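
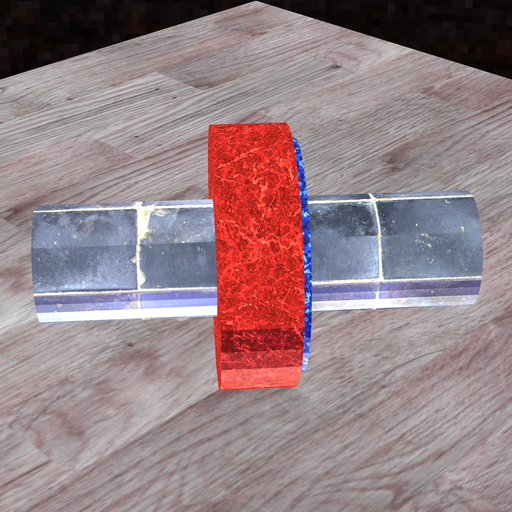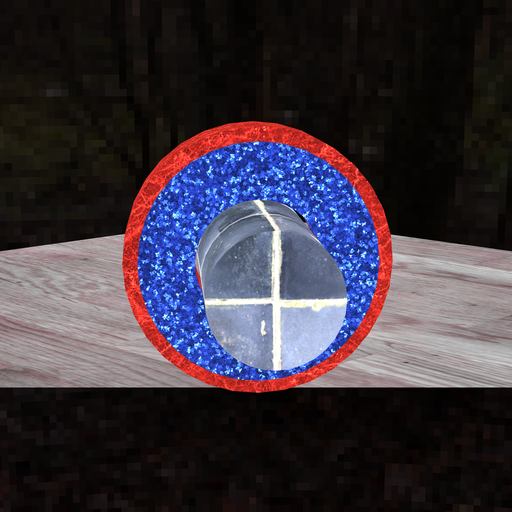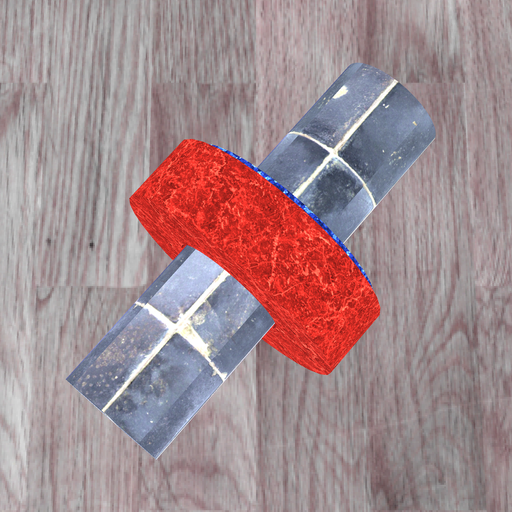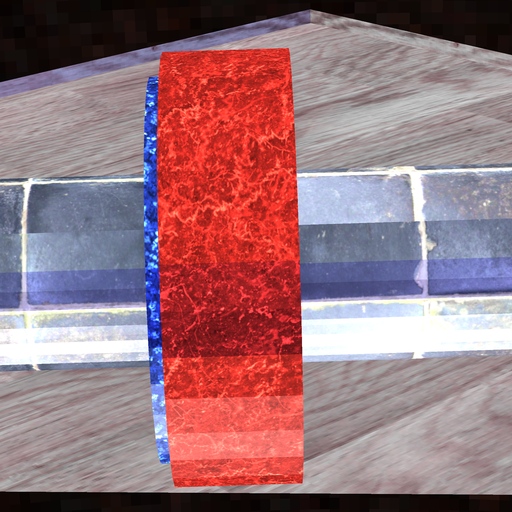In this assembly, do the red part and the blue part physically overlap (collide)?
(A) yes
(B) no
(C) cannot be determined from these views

(A) yes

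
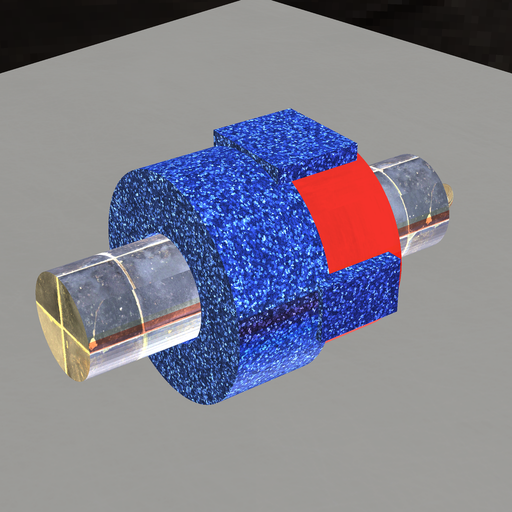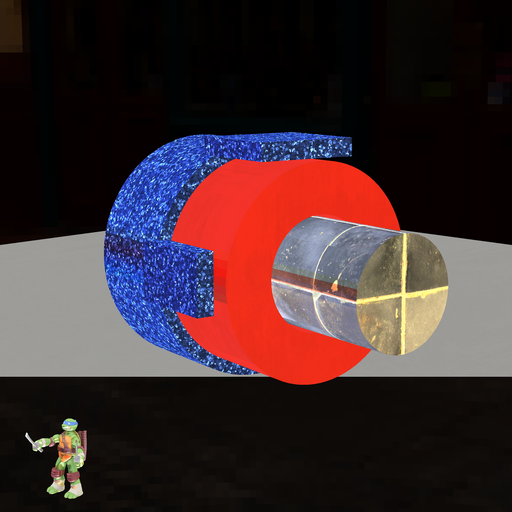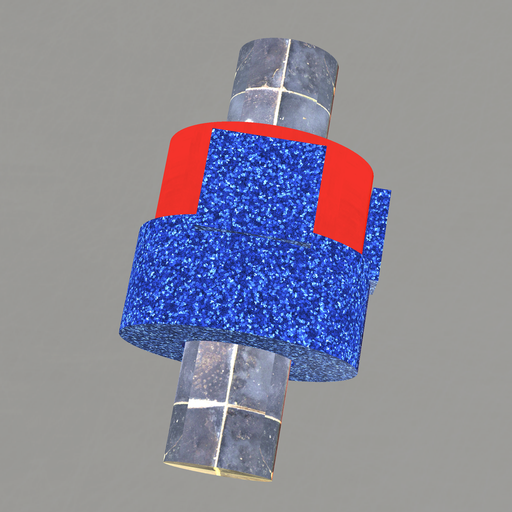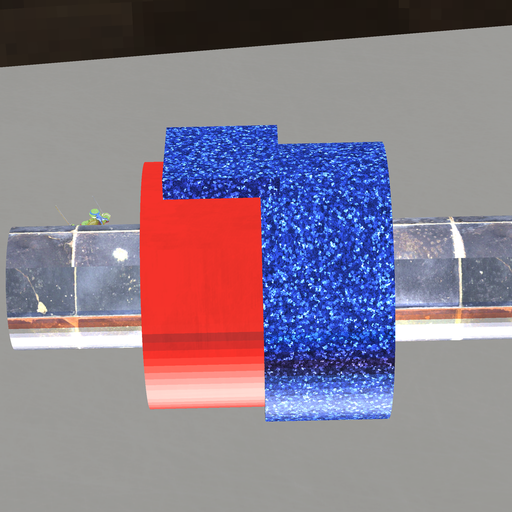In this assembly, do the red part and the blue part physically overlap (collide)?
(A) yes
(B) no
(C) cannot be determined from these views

(A) yes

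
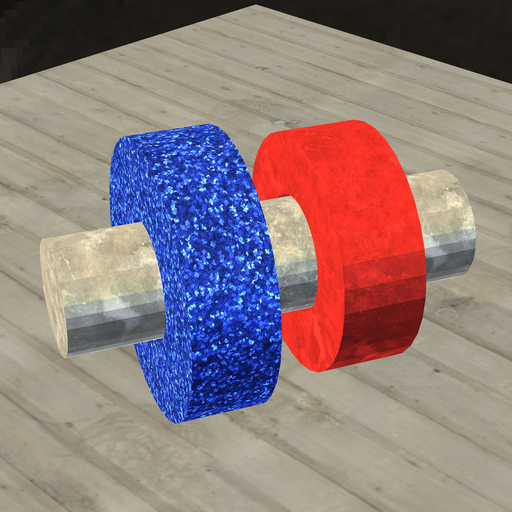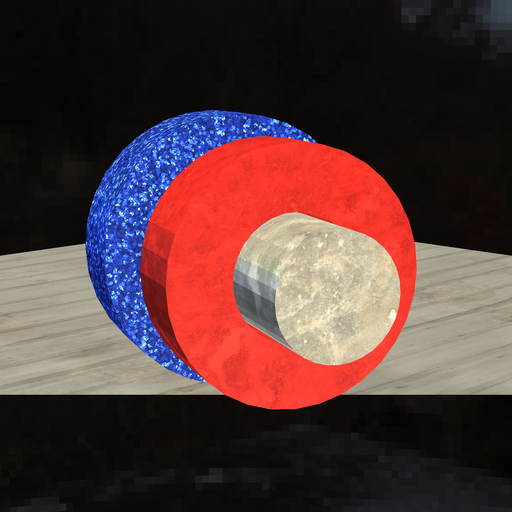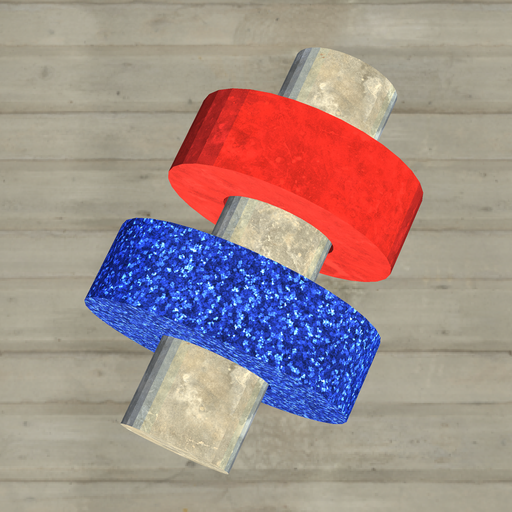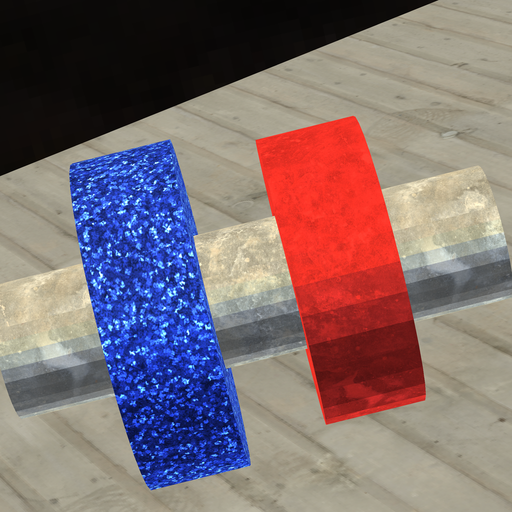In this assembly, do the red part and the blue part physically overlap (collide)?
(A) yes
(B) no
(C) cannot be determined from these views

(B) no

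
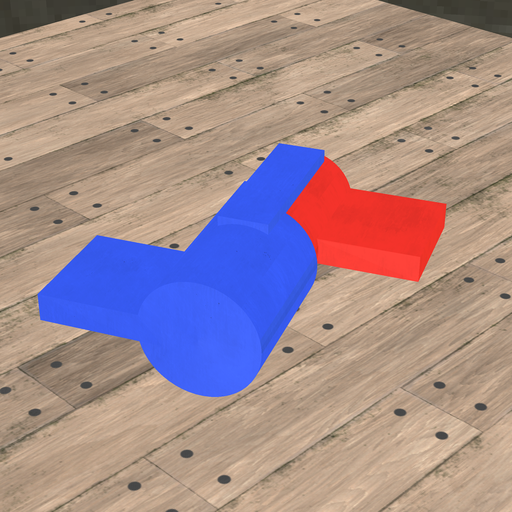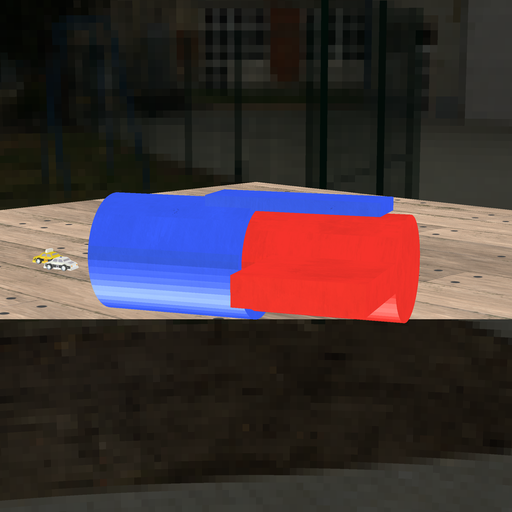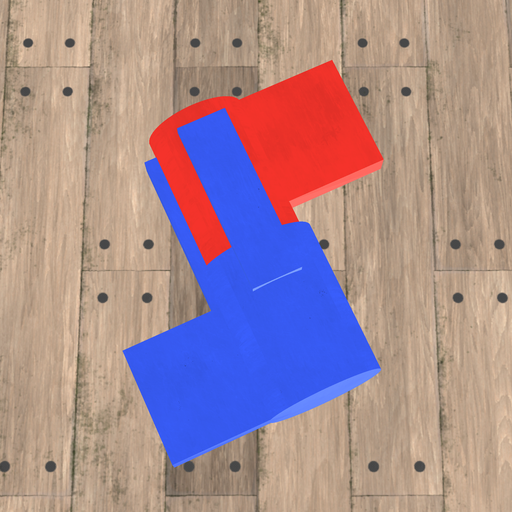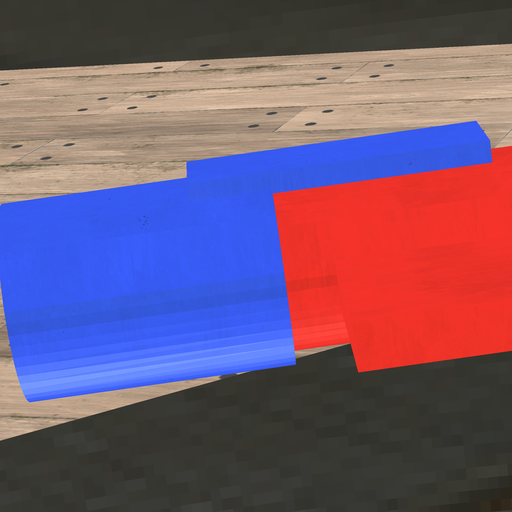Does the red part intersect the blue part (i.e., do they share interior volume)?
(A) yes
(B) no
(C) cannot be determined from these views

(A) yes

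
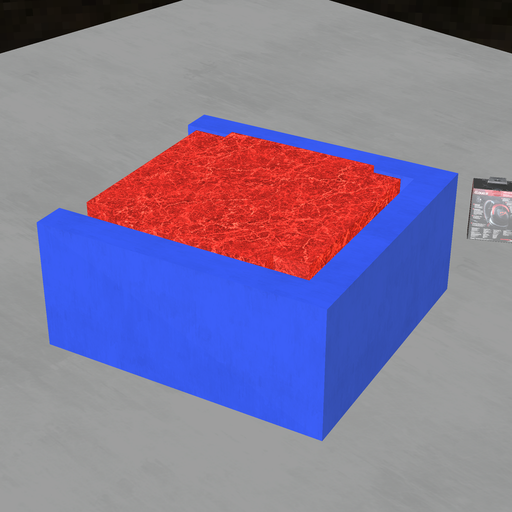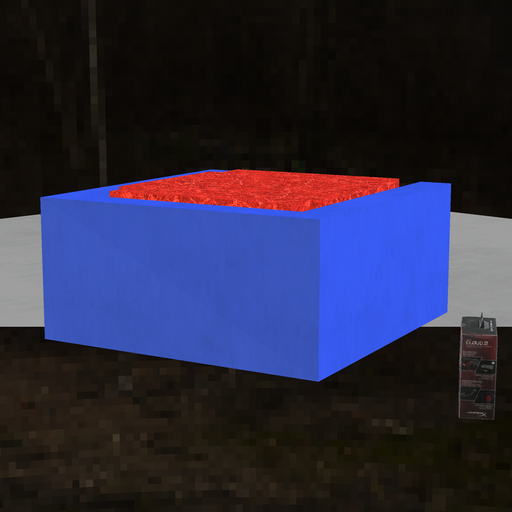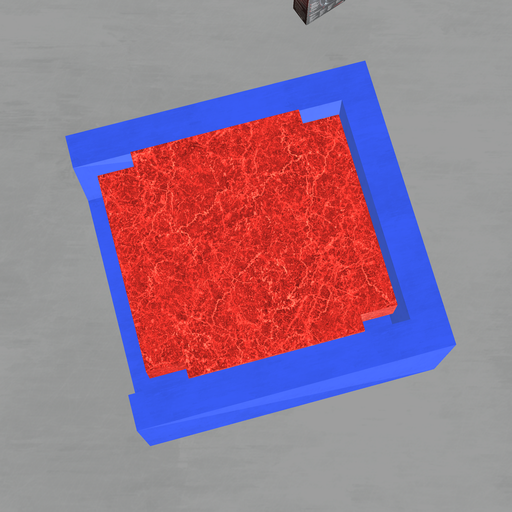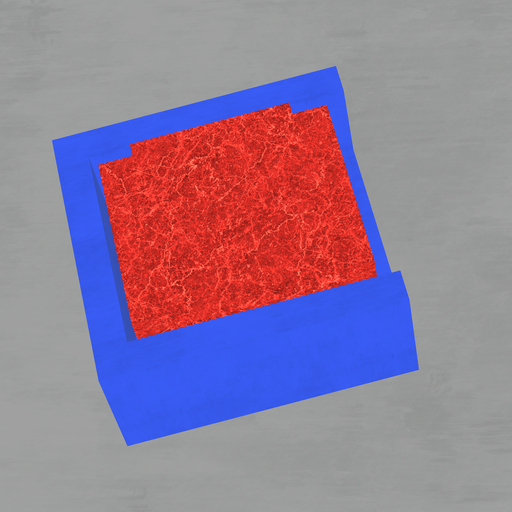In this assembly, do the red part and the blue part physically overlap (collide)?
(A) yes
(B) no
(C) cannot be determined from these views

(B) no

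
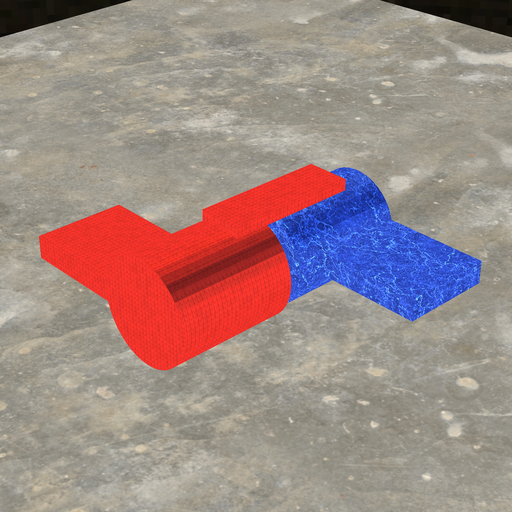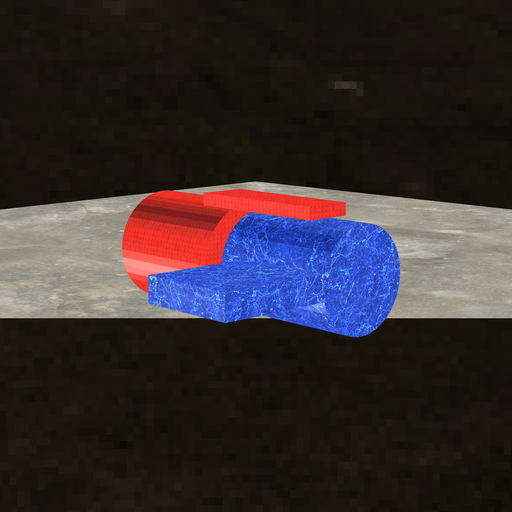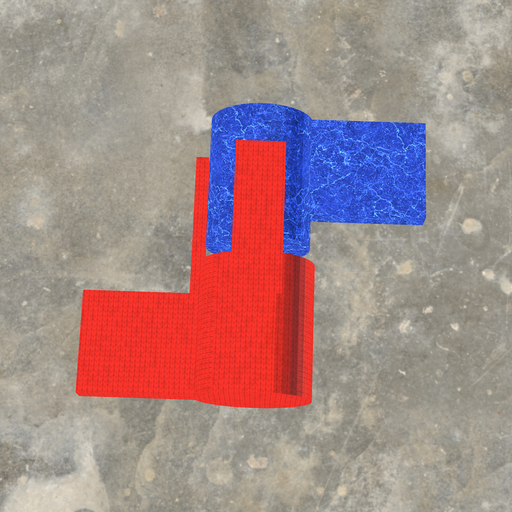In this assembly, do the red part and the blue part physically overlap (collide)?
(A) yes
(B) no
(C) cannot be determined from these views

(B) no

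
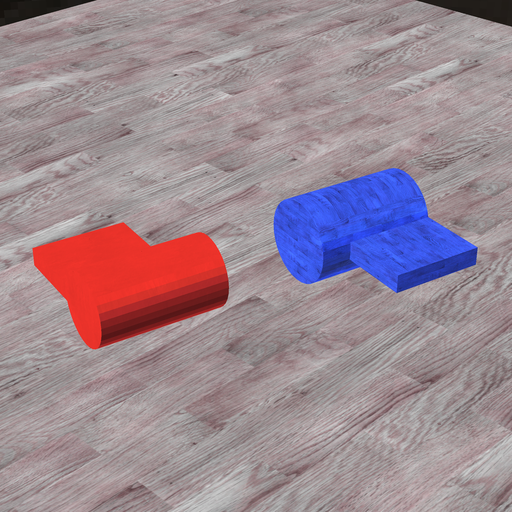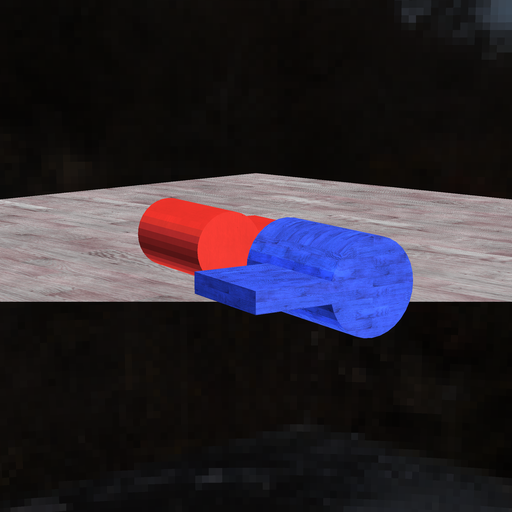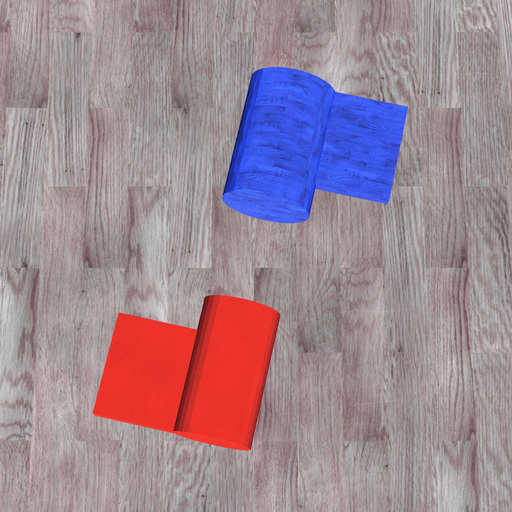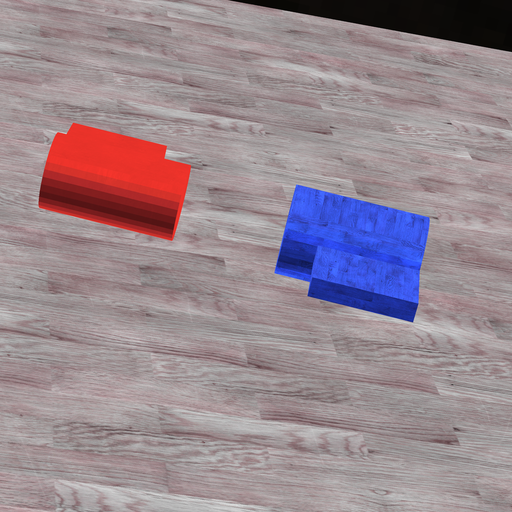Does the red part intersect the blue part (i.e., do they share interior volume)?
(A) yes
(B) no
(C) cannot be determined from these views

(B) no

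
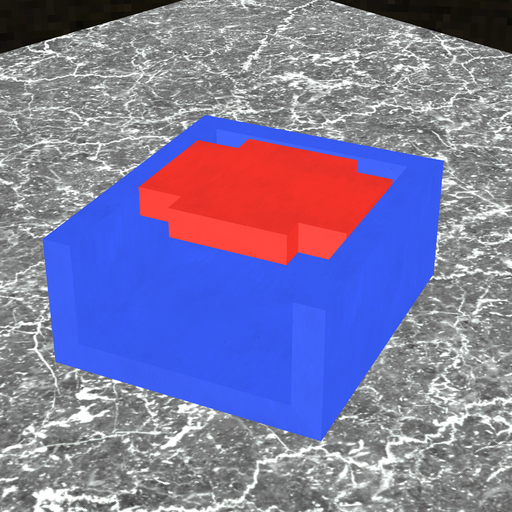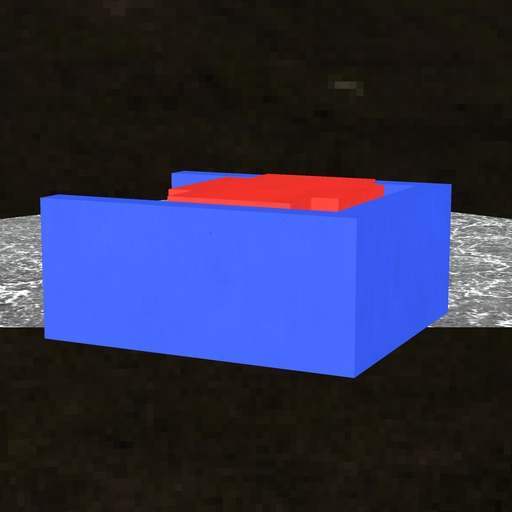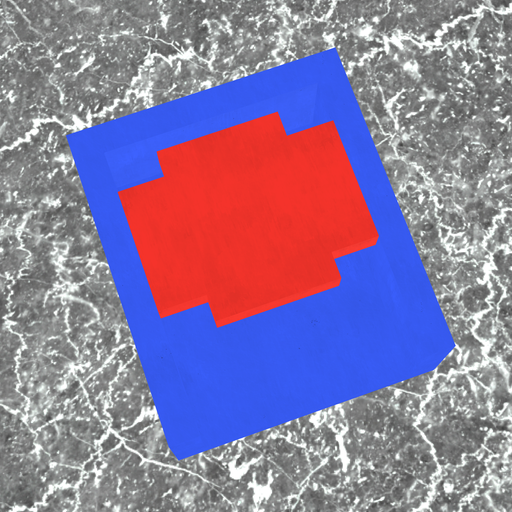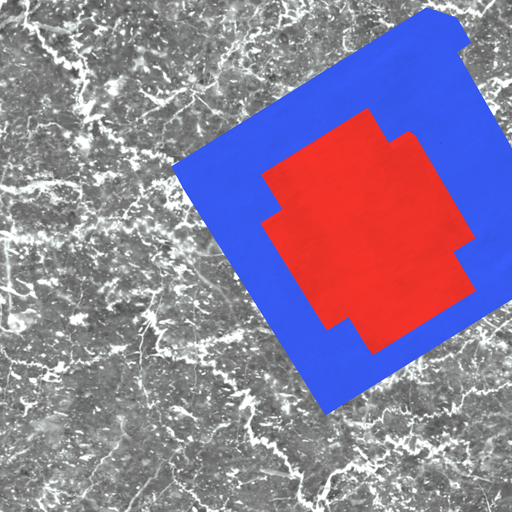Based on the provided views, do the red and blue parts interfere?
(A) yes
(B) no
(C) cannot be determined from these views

(B) no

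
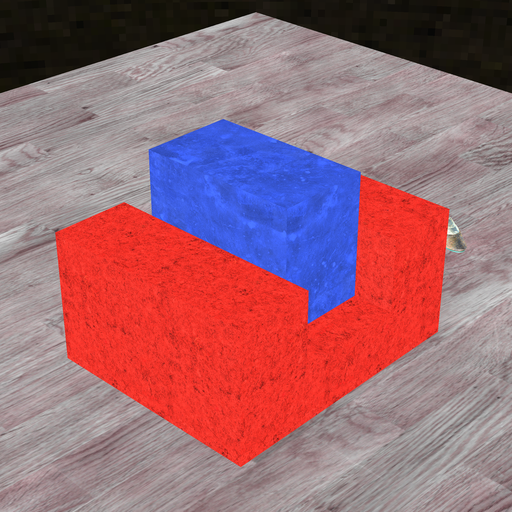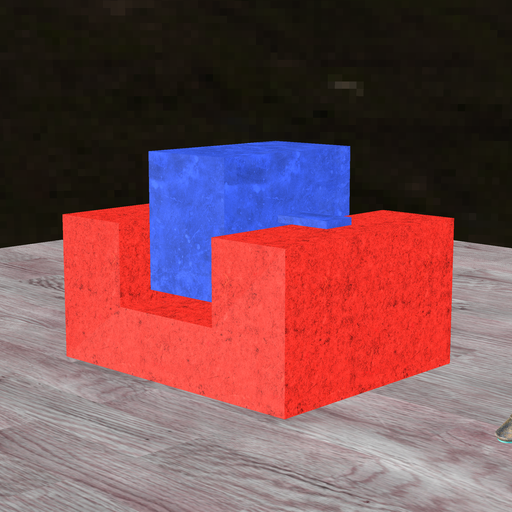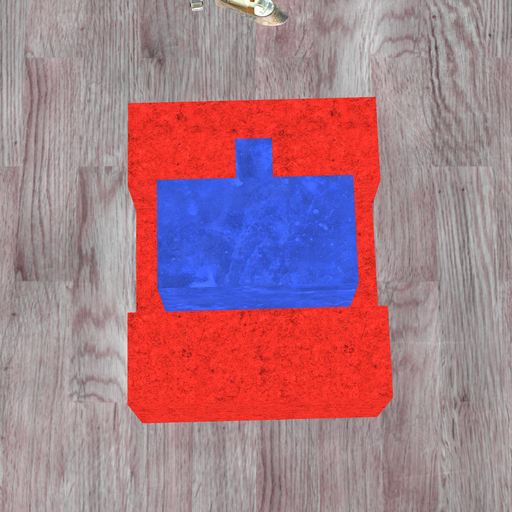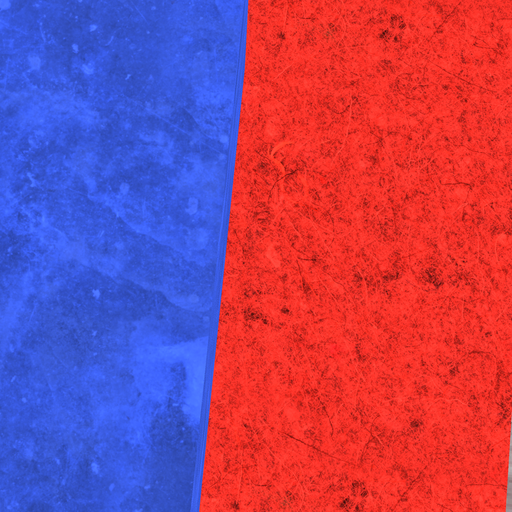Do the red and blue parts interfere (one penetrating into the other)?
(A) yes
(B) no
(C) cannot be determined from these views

(B) no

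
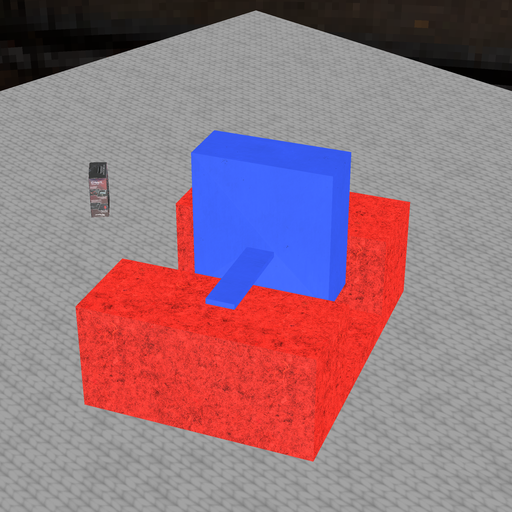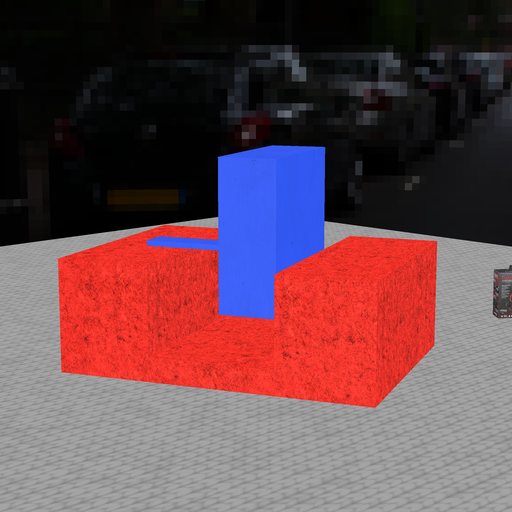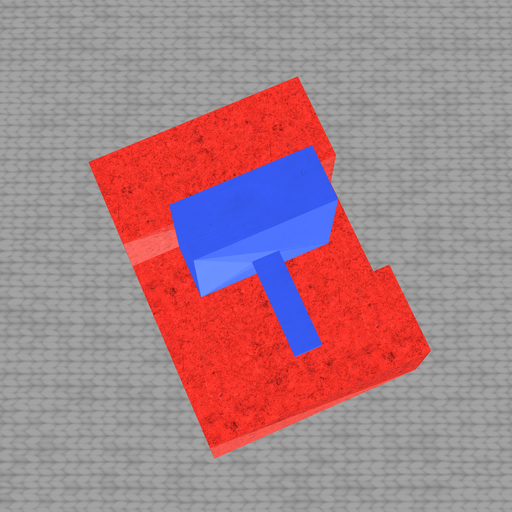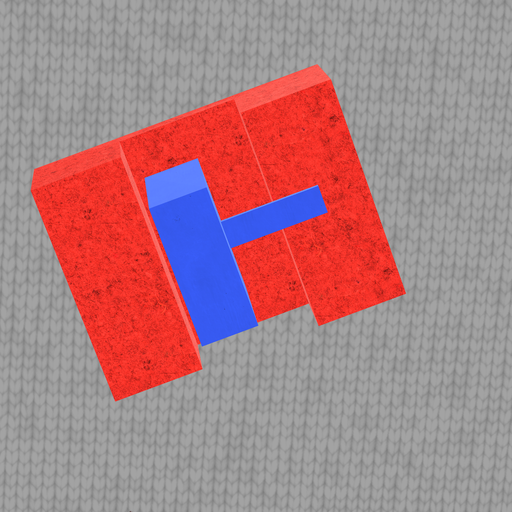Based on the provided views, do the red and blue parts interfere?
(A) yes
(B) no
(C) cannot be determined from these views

(B) no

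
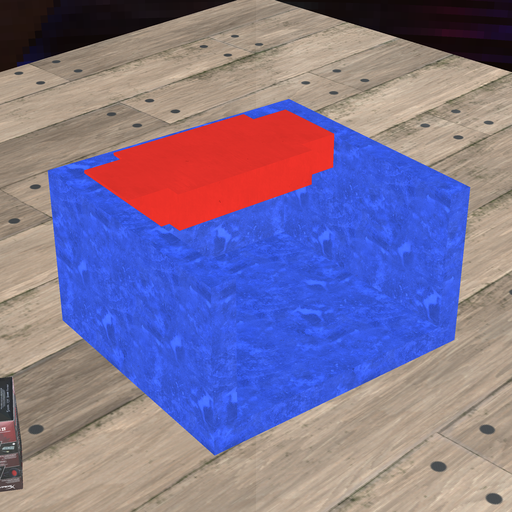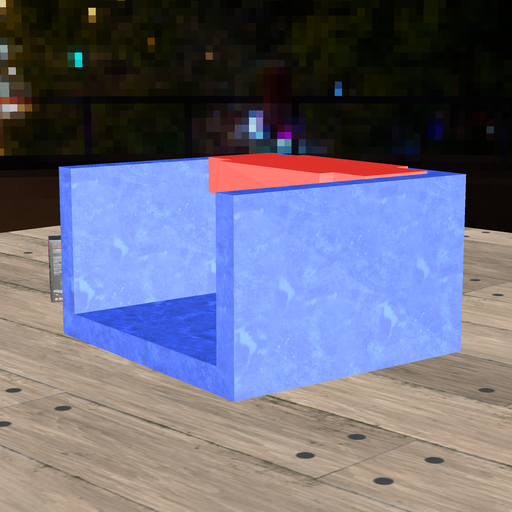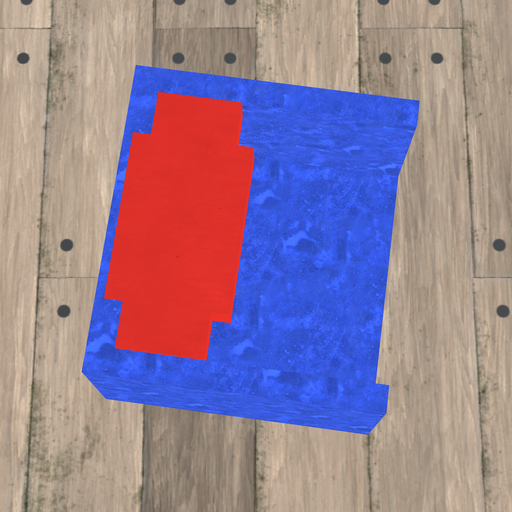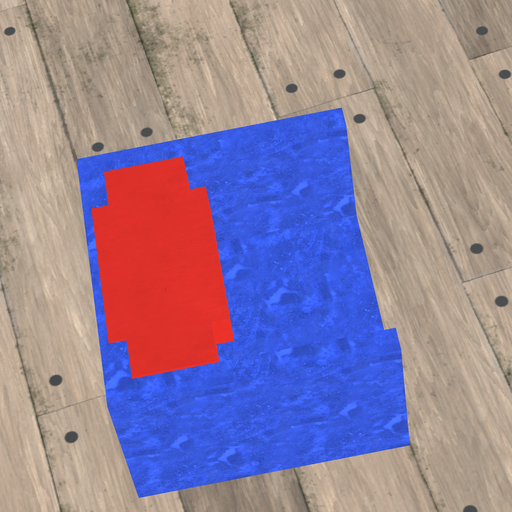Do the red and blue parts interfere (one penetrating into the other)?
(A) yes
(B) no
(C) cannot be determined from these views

(A) yes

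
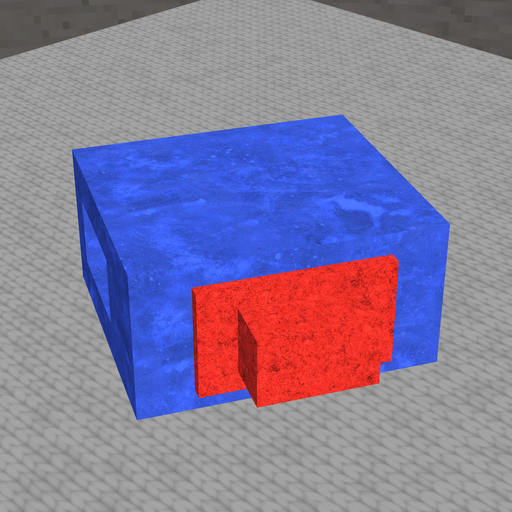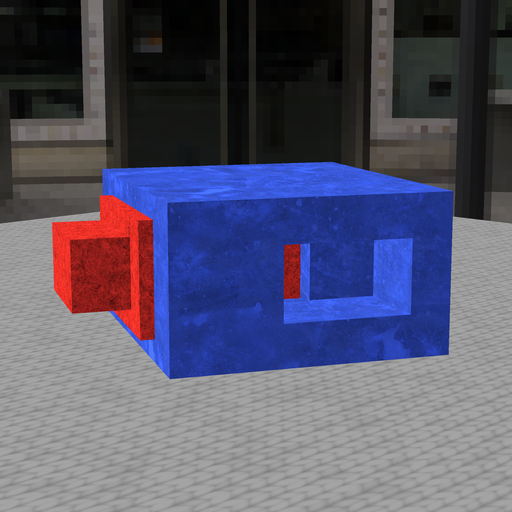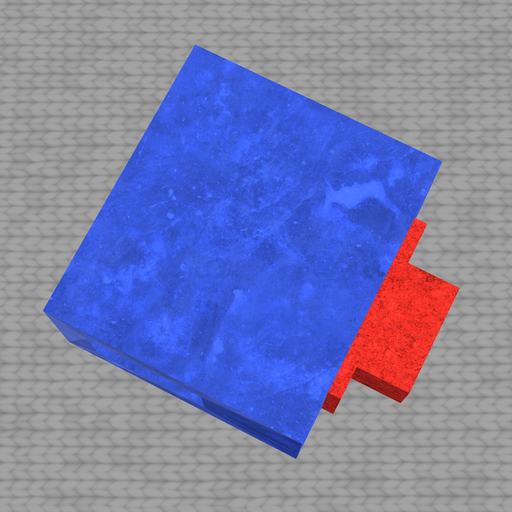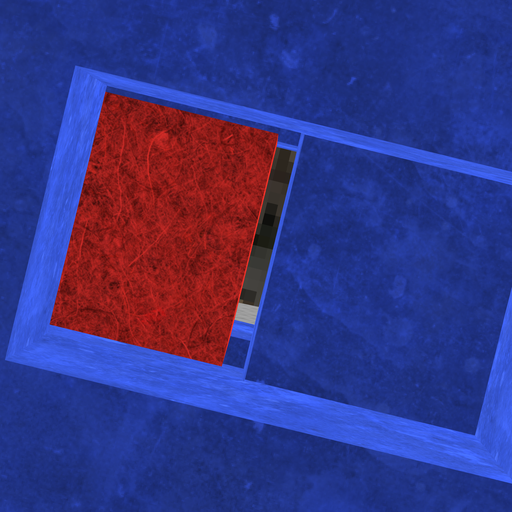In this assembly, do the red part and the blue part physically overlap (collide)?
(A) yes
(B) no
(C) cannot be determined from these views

(B) no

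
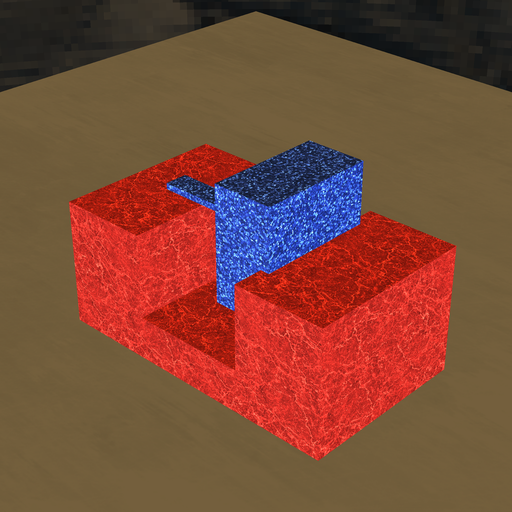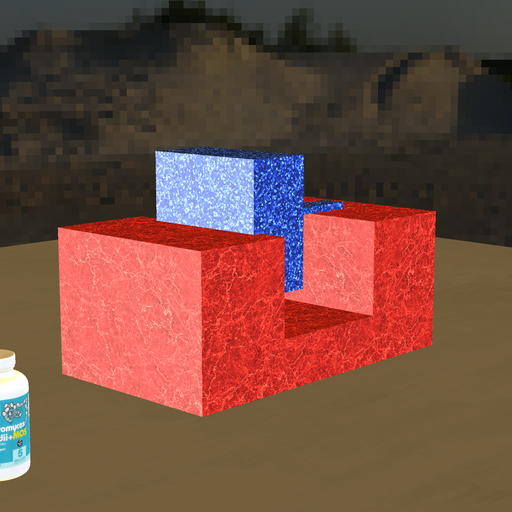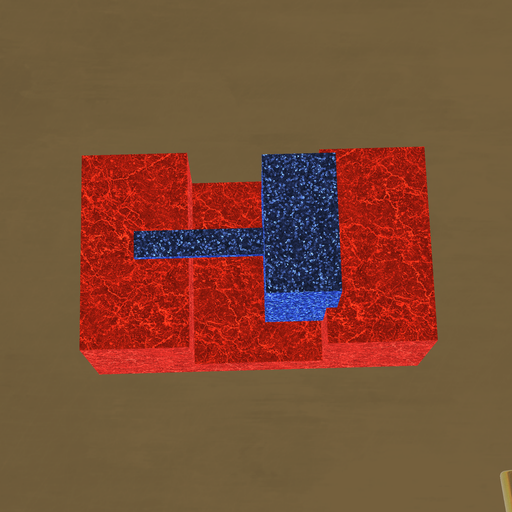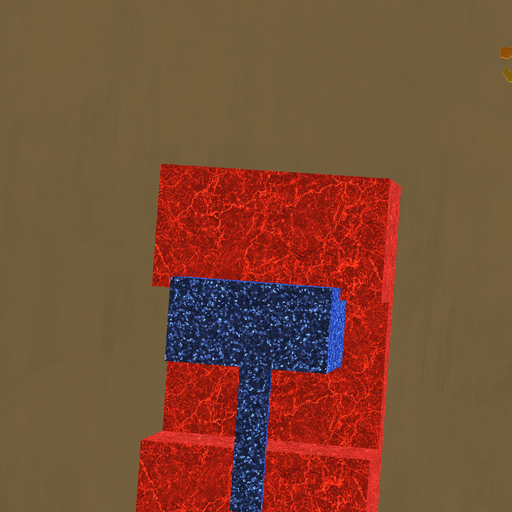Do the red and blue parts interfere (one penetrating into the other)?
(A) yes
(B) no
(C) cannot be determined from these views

(A) yes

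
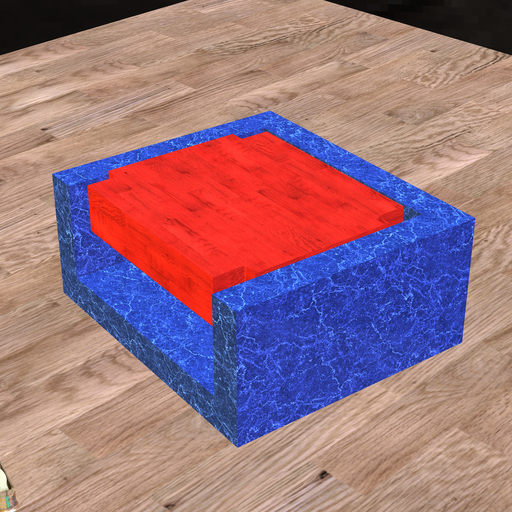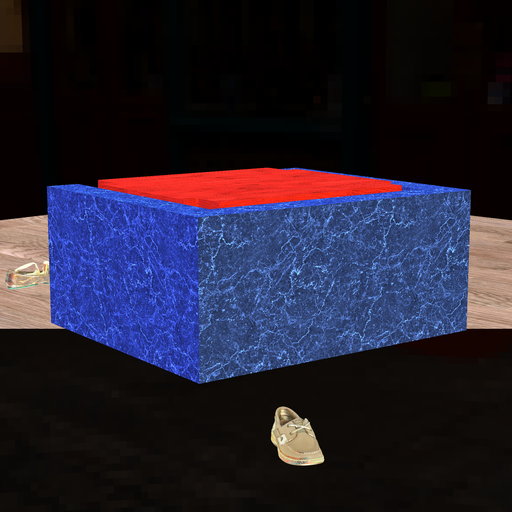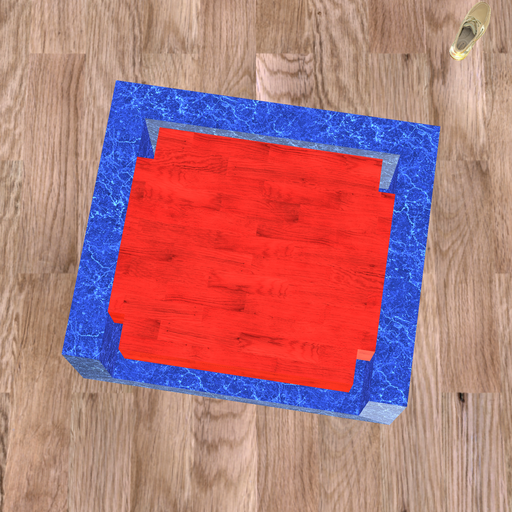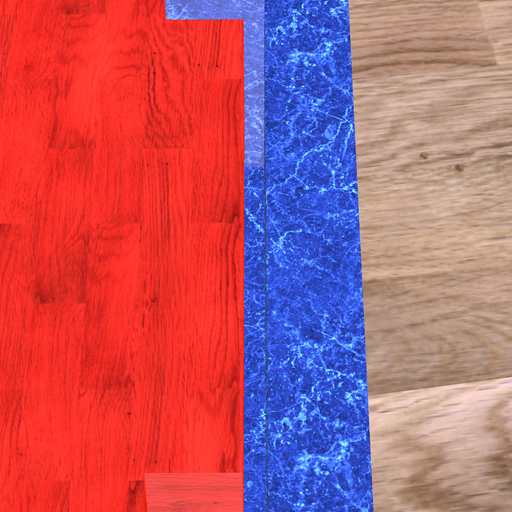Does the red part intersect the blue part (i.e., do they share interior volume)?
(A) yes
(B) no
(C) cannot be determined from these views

(B) no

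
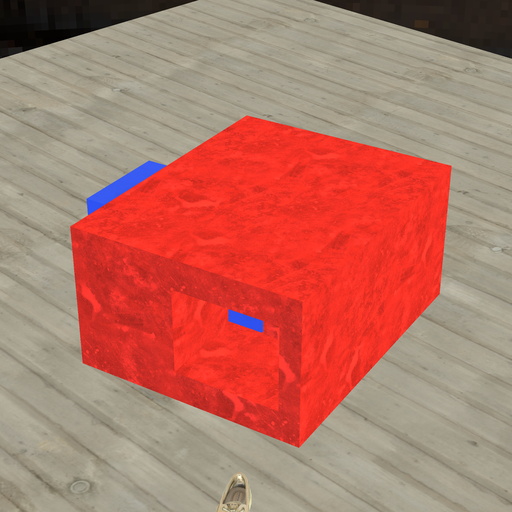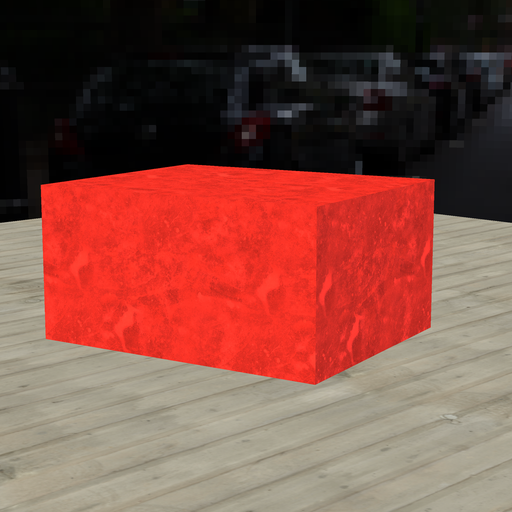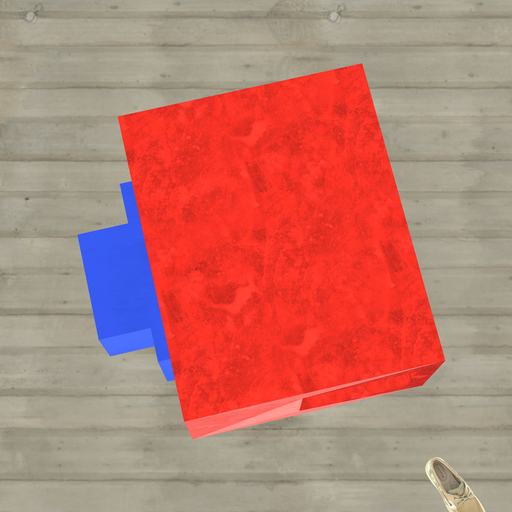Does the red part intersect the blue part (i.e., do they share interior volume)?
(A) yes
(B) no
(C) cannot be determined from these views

(C) cannot be determined from these views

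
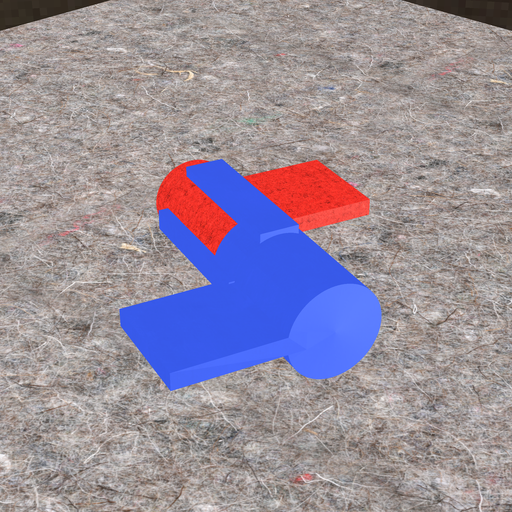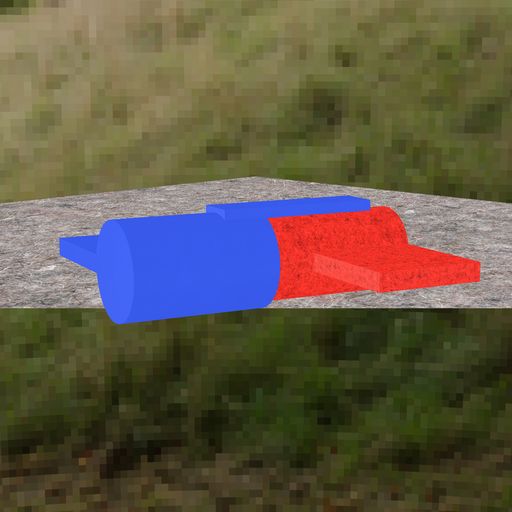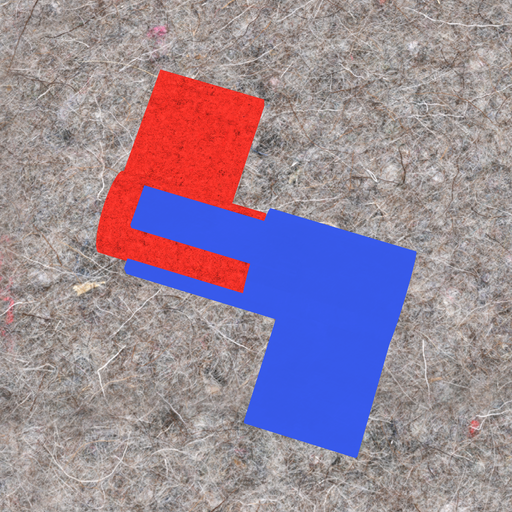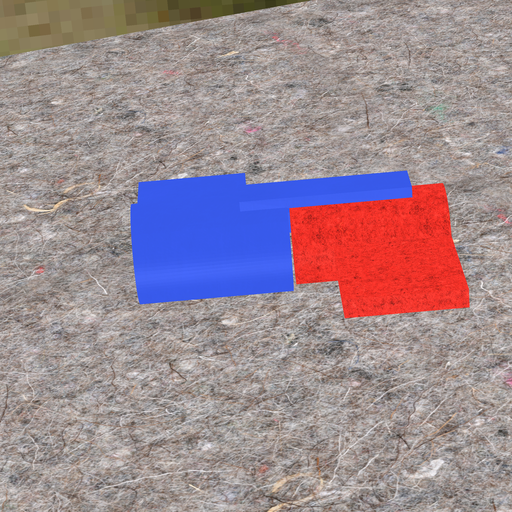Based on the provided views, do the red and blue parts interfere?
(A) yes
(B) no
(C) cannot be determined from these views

(B) no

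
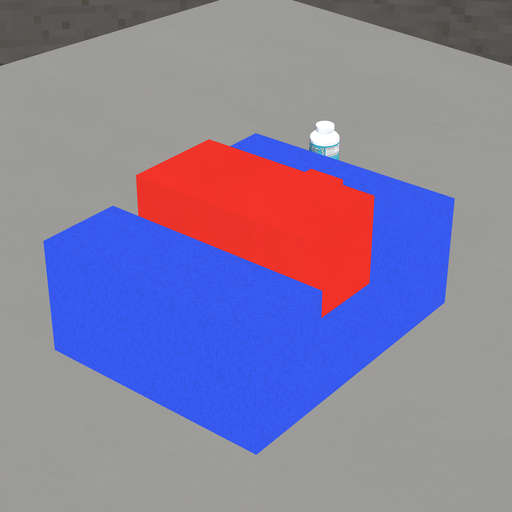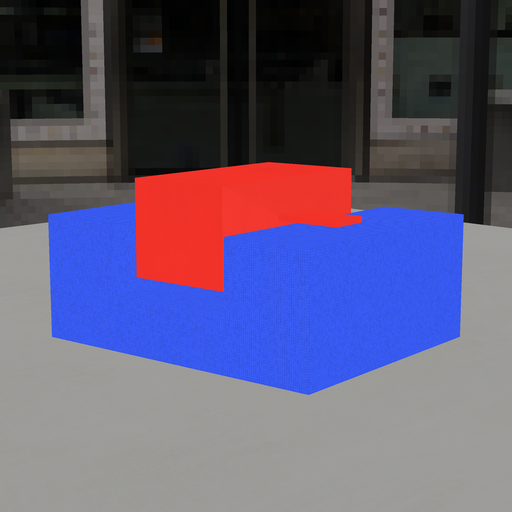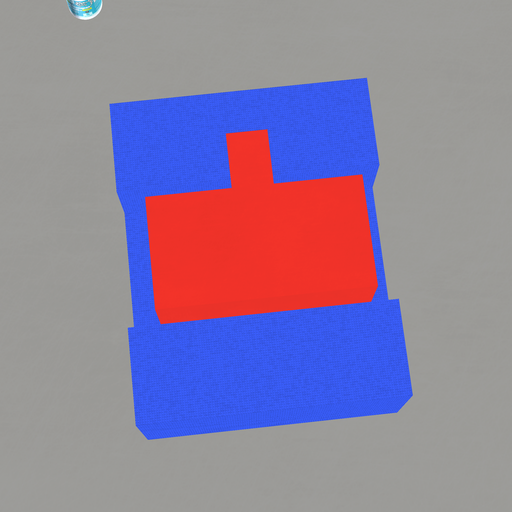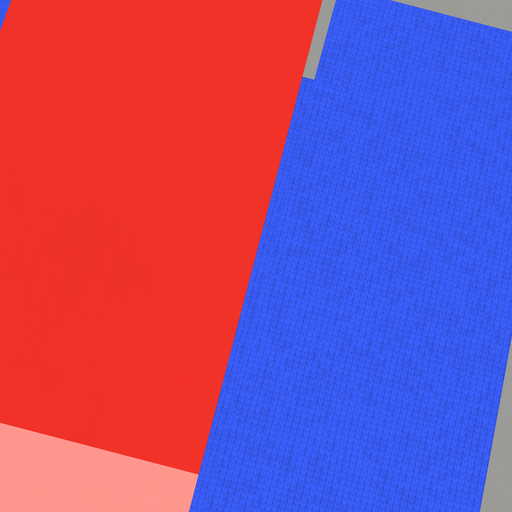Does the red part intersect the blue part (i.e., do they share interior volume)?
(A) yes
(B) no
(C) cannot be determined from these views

(B) no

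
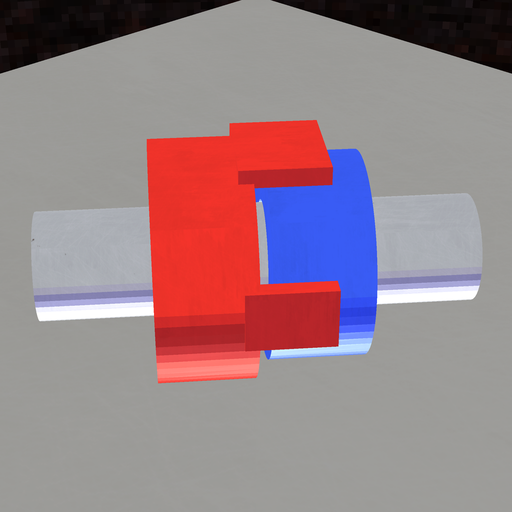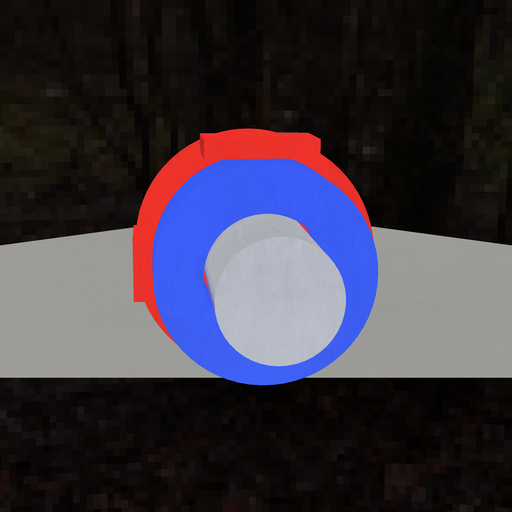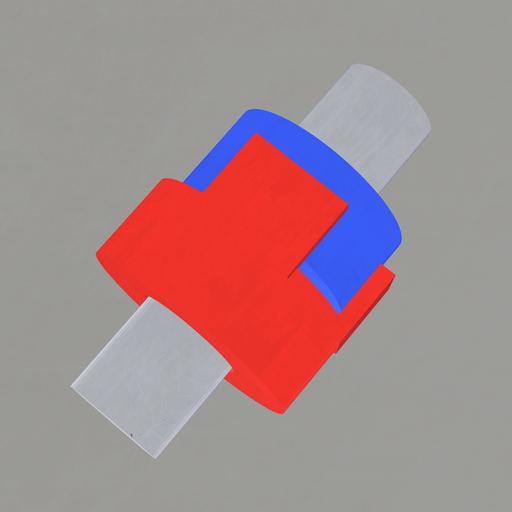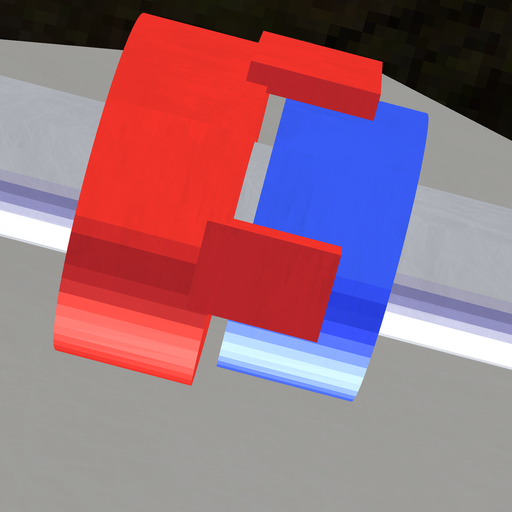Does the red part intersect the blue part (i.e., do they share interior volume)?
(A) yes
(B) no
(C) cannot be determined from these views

(B) no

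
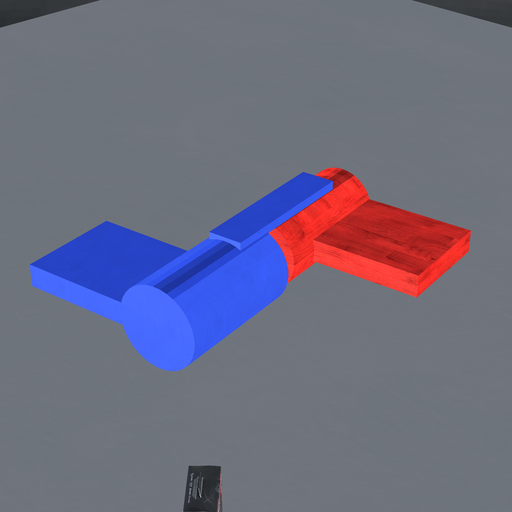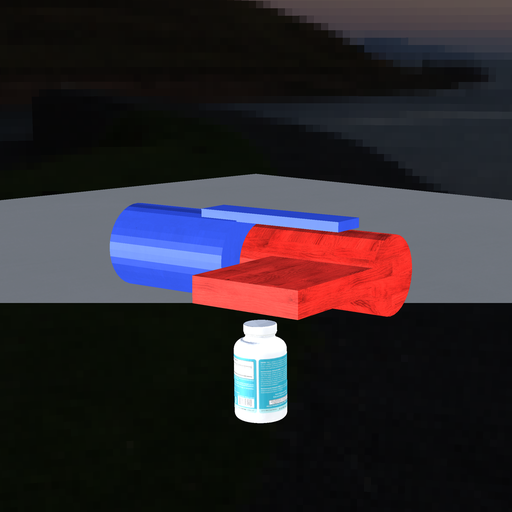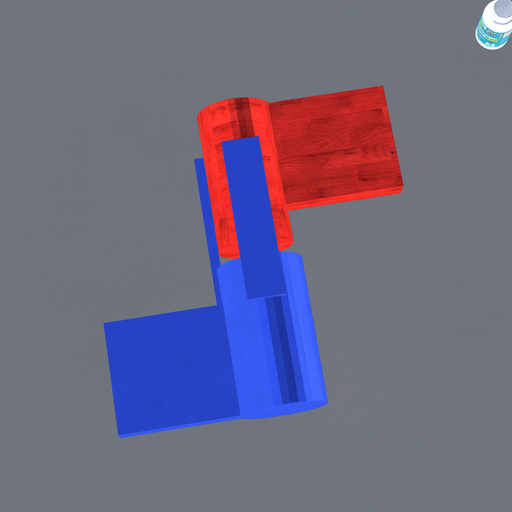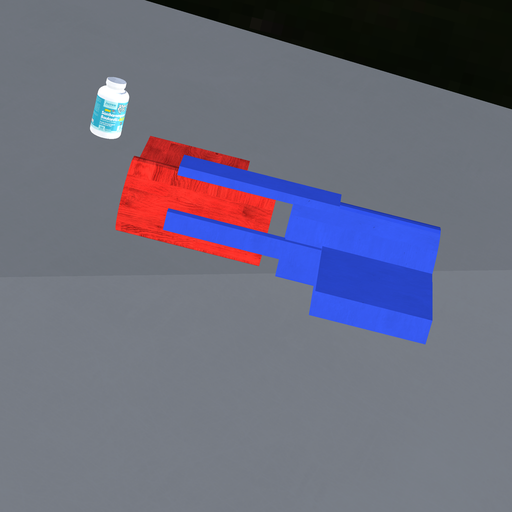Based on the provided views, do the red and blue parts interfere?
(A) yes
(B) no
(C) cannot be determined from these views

(B) no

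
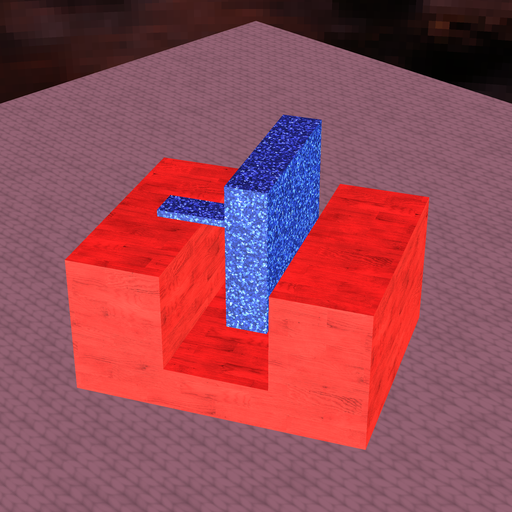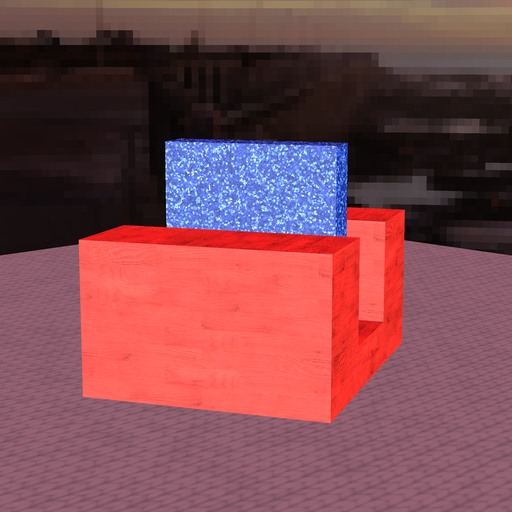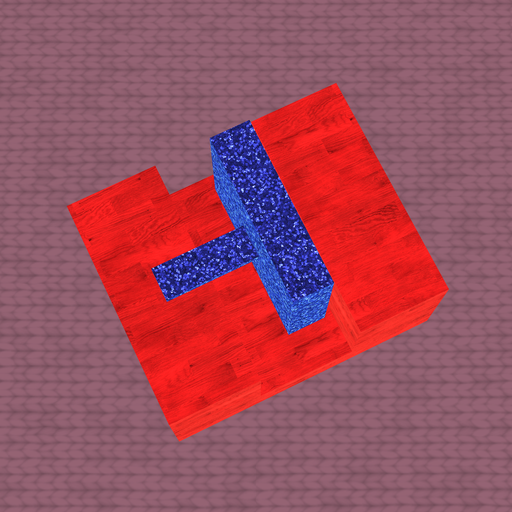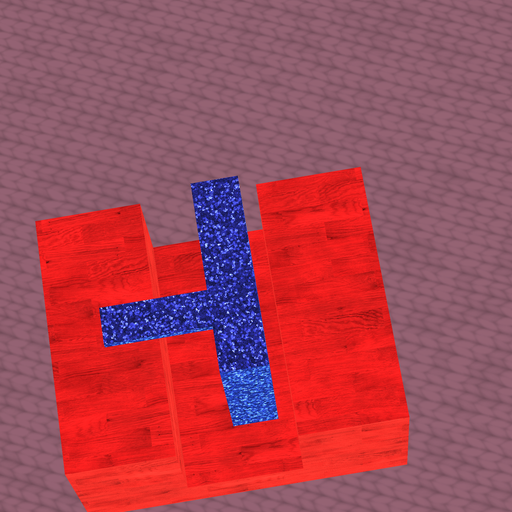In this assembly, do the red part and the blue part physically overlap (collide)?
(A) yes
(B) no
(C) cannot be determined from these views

(B) no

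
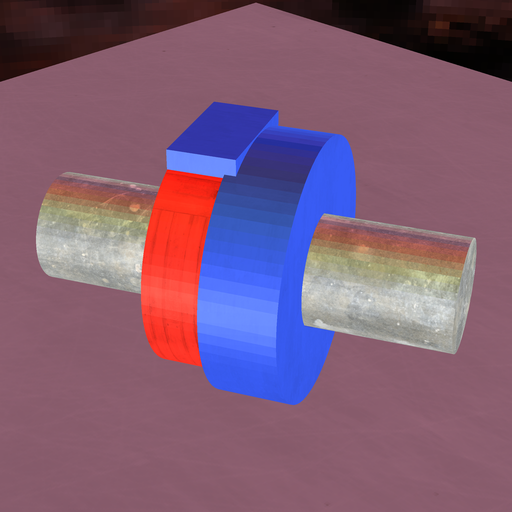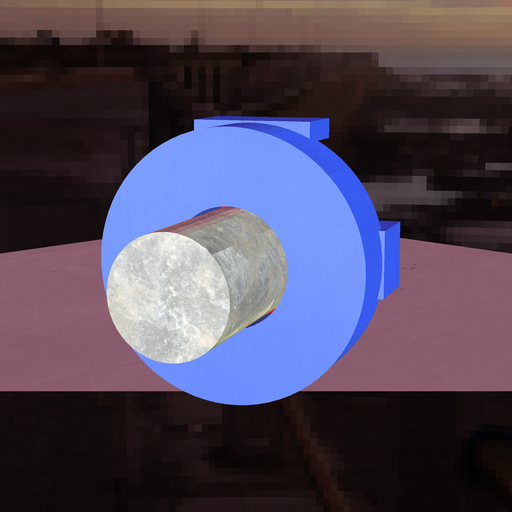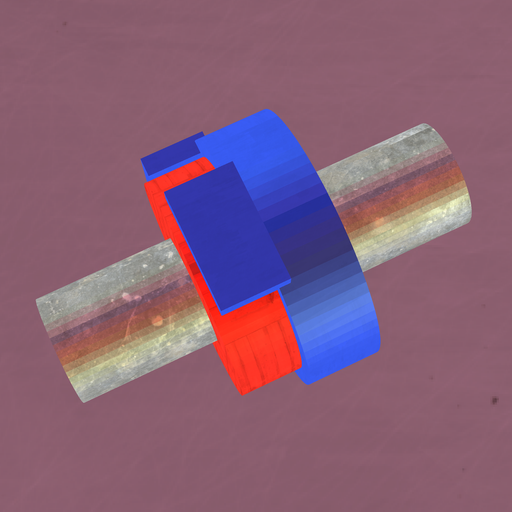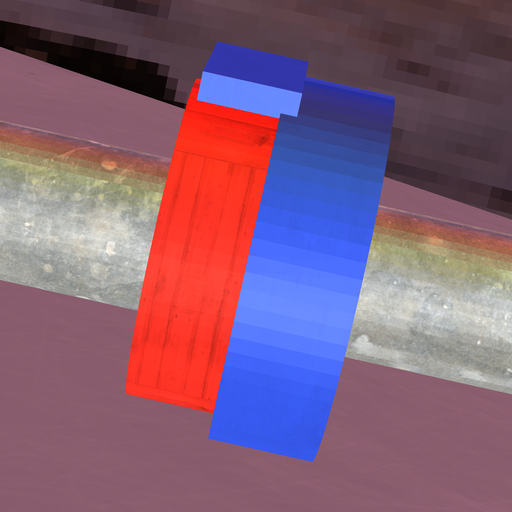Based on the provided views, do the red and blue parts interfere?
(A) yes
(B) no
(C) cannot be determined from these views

(A) yes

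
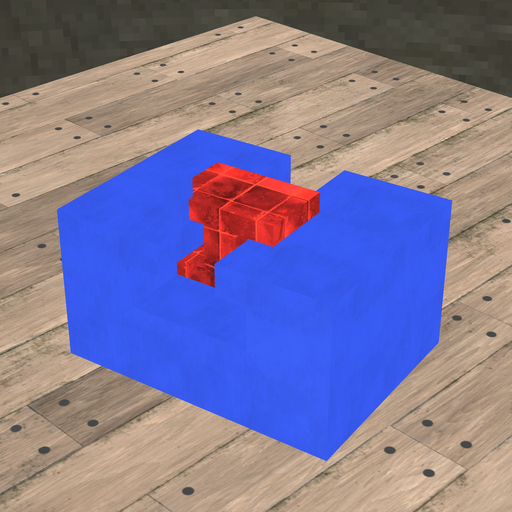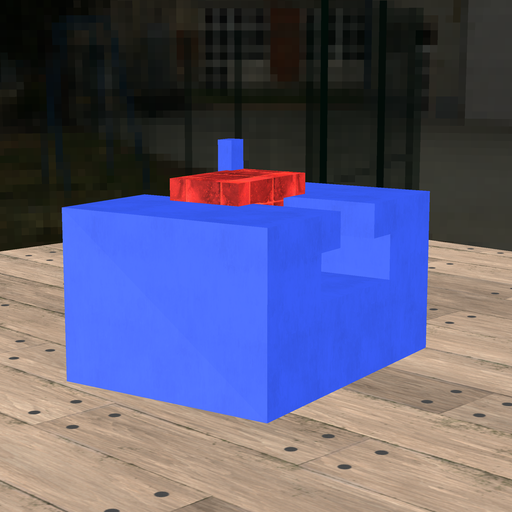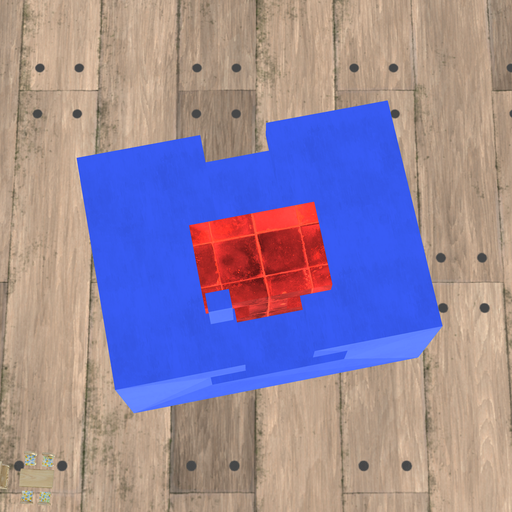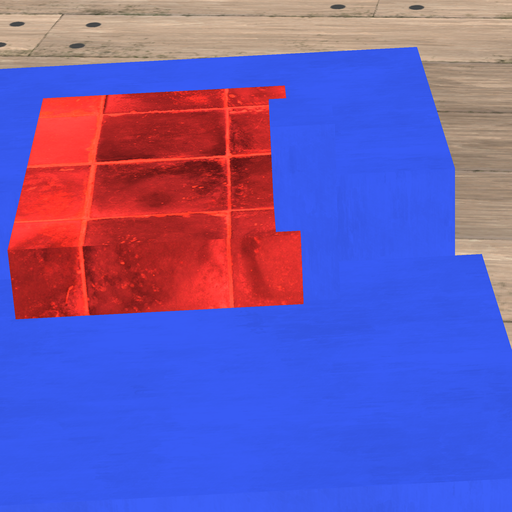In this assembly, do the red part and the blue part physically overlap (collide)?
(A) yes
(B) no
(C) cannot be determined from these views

(A) yes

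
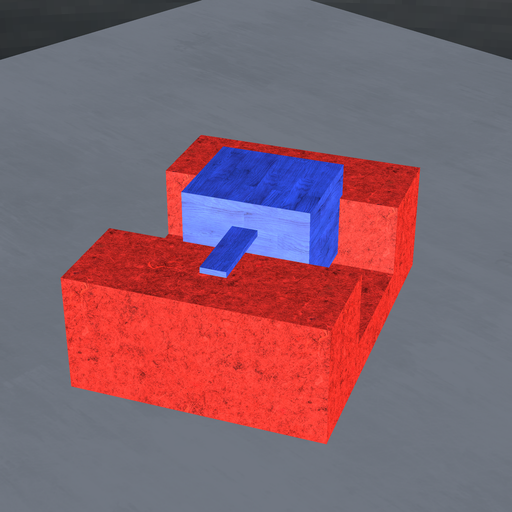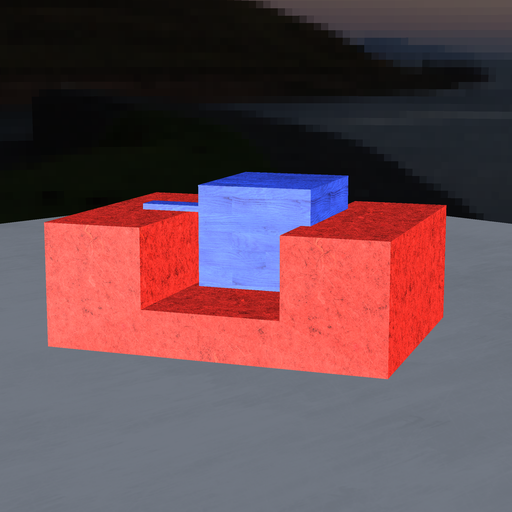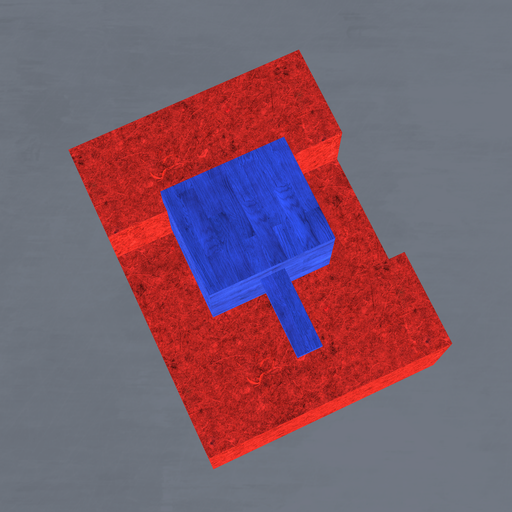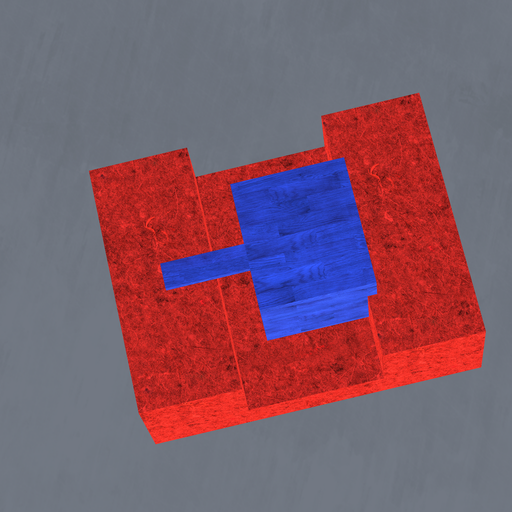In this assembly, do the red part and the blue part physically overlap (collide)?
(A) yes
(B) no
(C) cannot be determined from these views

(A) yes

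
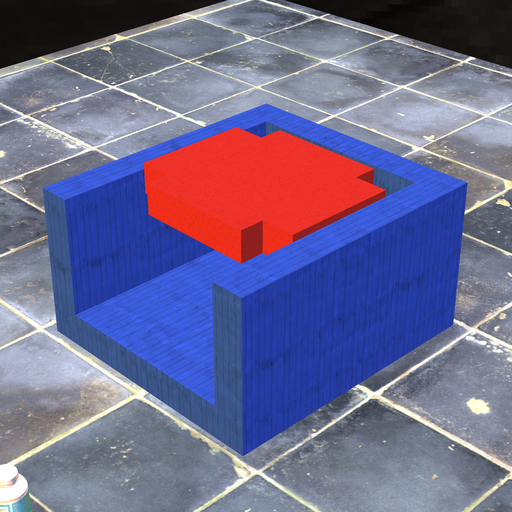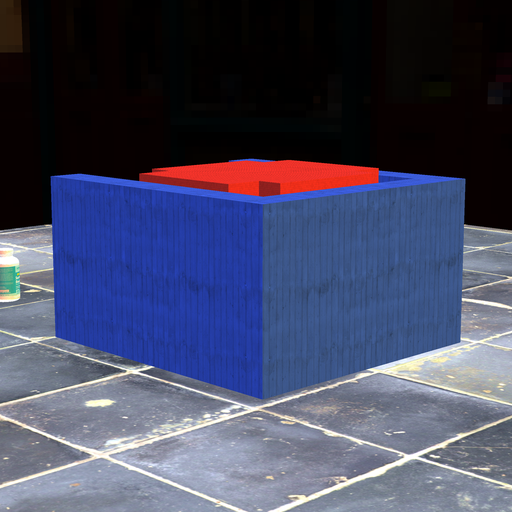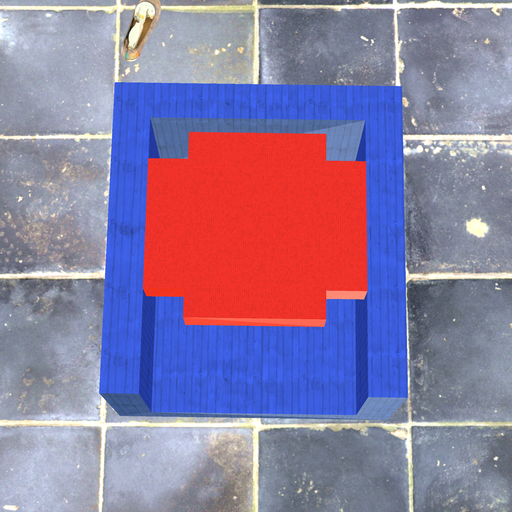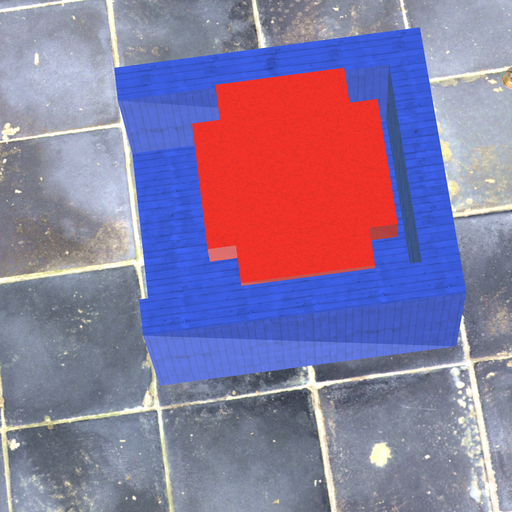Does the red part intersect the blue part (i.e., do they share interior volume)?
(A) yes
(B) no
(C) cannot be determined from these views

(B) no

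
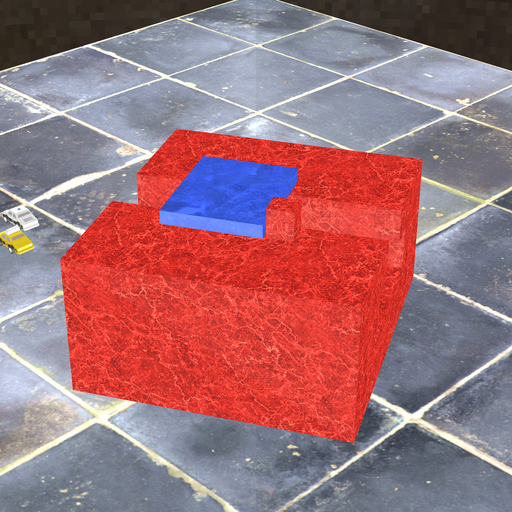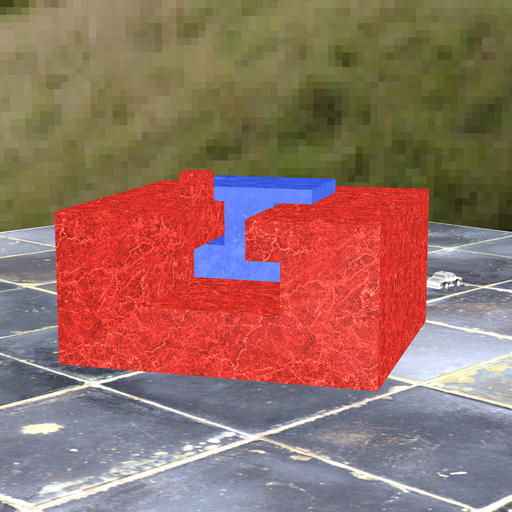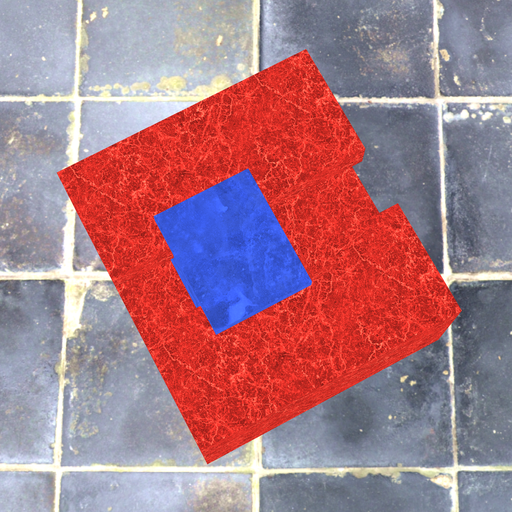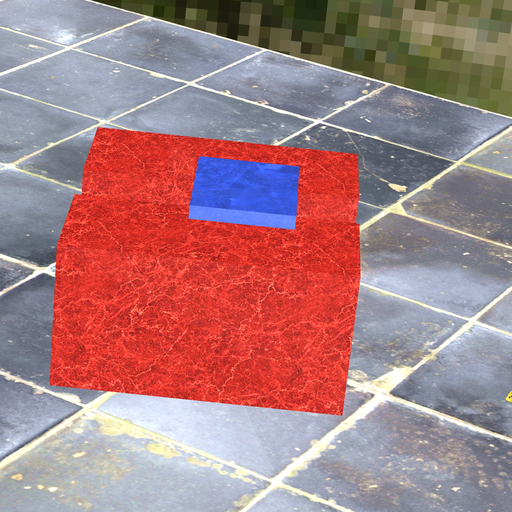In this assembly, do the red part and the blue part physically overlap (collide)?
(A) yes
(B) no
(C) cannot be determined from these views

(B) no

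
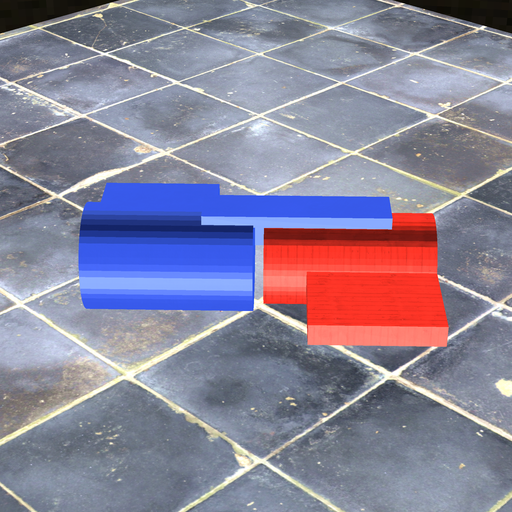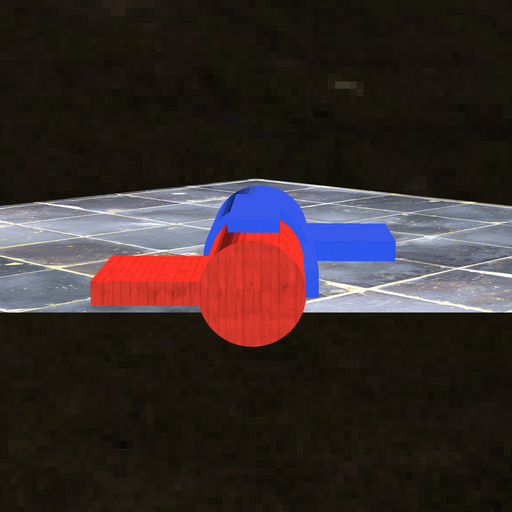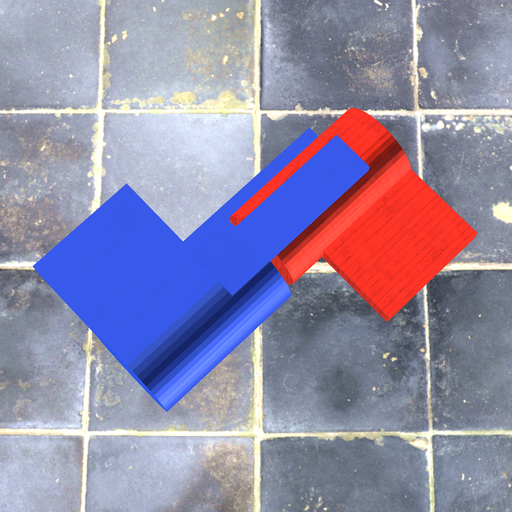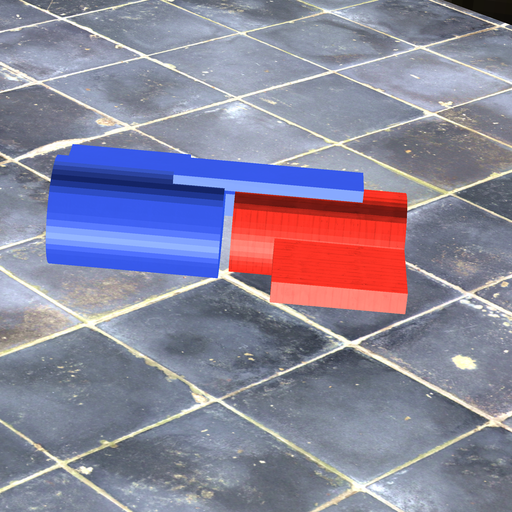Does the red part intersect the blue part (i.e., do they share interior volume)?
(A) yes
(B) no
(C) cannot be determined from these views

(B) no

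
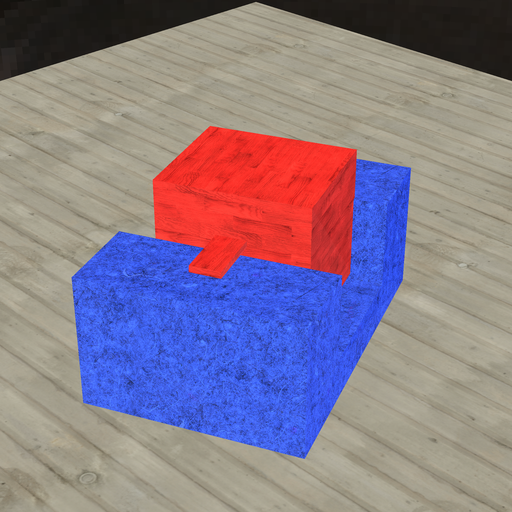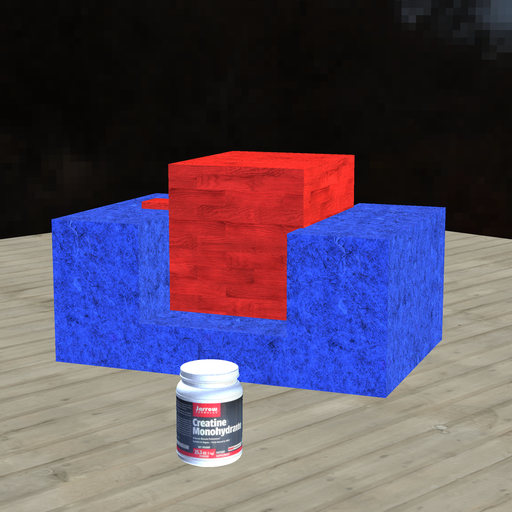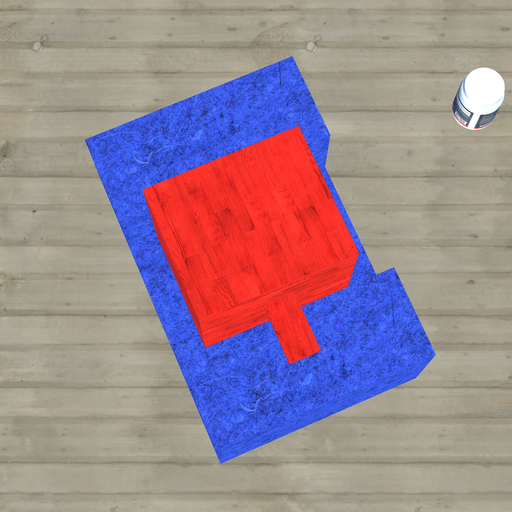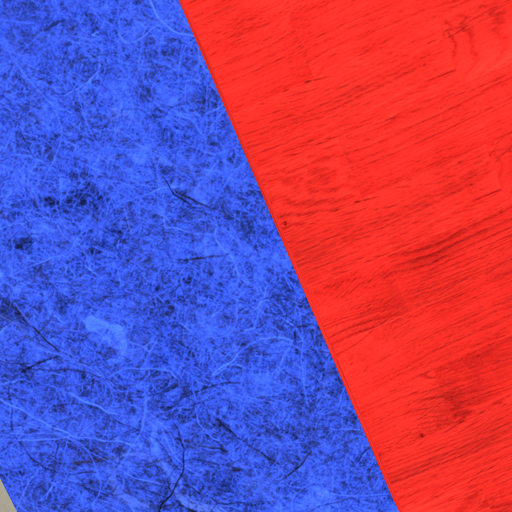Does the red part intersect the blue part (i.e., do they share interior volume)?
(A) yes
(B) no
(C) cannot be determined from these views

(A) yes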